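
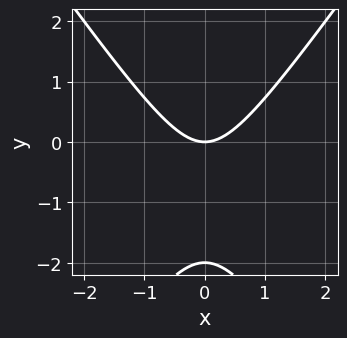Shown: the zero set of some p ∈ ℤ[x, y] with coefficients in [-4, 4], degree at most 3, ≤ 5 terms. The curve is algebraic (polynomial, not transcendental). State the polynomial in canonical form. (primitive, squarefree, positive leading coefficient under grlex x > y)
(a) The degree is 2 — a generic line meets the curve in up to 2 points.
(b) Symmetries: mirror symmetry x ↦ −x ⇒ only even powers of x.
(c) Observable constraints: the y-axis gridline crossings are at y ∈ {-2, 0}; one x-axis crossing is at x = 0.
(d) Assembling these constraints gives the stated polynomial.

2*x^2 - y^2 - 2*y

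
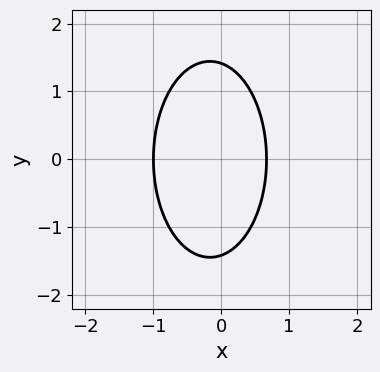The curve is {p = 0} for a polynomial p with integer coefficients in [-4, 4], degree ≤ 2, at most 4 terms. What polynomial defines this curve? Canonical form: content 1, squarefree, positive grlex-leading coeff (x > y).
3*x^2 + y^2 + x - 2

(a) Degree: the shape is more complex than any degree-1 curve, so deg p = 2.
(b) Symmetries: it's symmetric under y → −y, forcing even powers of y.
(c) From the axis intercepts and sections: it crosses the x-axis at the gridline x = -1.
(d) Putting this together gives p.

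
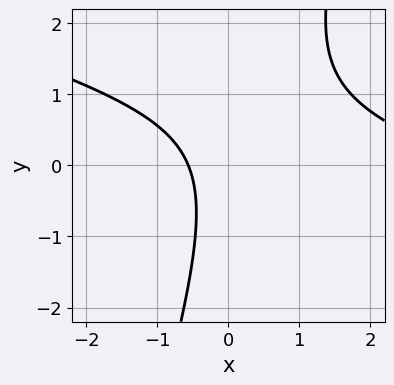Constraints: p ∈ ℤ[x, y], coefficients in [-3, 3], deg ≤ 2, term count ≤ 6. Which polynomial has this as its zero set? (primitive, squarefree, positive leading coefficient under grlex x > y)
First, degree: the shape is more complex than any degree-1 curve, so deg p = 2.
Then, from the axis intercepts and sections: the curve avoids every integer y-axis point in the box.
Finally, fitting integer coefficients to these (and the overall shape) gives p.

x^2 + 3*x*y - y^2 - 3*x - 2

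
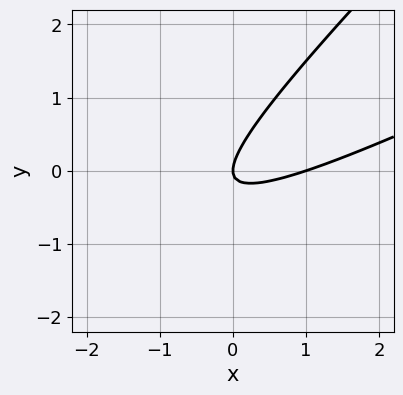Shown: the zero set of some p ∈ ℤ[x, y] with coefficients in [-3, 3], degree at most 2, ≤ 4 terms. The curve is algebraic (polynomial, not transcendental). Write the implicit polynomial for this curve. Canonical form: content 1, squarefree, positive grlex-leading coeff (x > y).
x^2 - 3*x*y + 2*y^2 - x

1. deg p = 2.
2. Observable constraints: among the integer gridlines, it crosses the x-axis at x ∈ {0, 1}; it meets the y-axis at y = 0 (among the integer gridlines).
3. These observations pin down the coefficients.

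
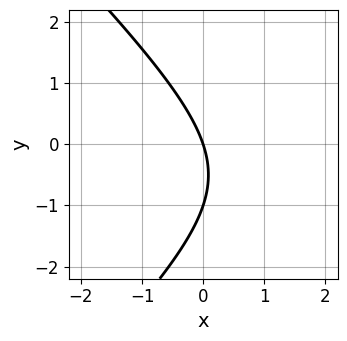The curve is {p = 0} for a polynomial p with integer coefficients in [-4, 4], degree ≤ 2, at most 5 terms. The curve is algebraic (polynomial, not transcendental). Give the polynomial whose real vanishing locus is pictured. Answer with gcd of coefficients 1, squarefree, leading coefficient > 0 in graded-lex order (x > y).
x^2 - y^2 - 3*x - y

(a) deg p = 2. No degree-1 curve has this shape.
(b) Observable constraints: the y-axis gridline crossings are at y ∈ {-1, 0}; it crosses the x-axis at the gridline x = 0.
(c) Assembling these constraints gives the stated polynomial.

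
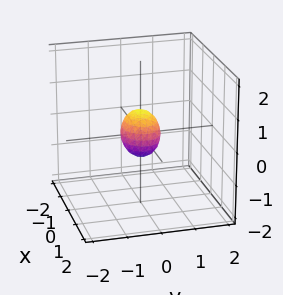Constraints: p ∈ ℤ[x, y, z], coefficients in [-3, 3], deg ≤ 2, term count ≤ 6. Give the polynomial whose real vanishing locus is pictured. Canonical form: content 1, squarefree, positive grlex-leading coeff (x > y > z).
2*x^2 + 3*y^2 + 2*z^2 - 1

First, degree: bounded and convex; a quadric, so deg p = 2.
Then, symmetries: mirror symmetry z ↦ −z ⇒ only even powers of z; the y ↦ −y reflection is a symmetry, so y appears only in even powers; the x ↦ −x reflection is a symmetry, so x appears only in even powers.
Finally, together with the visible shape, these determine p as stated.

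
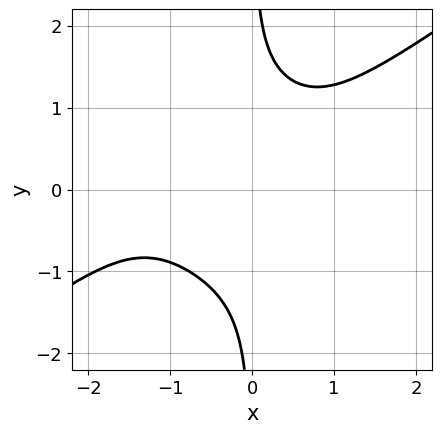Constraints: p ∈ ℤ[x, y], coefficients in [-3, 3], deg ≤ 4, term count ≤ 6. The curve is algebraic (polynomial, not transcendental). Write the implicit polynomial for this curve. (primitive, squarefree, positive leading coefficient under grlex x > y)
First, the degree is 4 — no degree-3 curve has this shape.
Next, observable constraints: no y-intercept at any integer in the box; no x-intercept at any integer in the box.
Finally, together with the visible shape, these determine p as stated.

x^4 - 3*x*y^3 + x^3 + x^2*y + 3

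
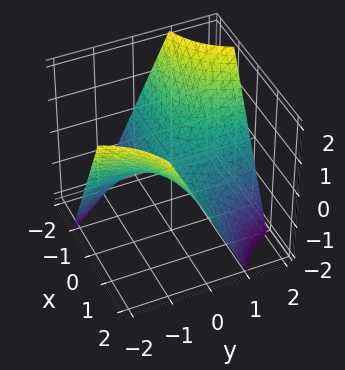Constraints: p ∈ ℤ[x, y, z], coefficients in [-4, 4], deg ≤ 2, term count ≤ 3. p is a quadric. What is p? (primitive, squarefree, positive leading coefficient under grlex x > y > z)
Degree: a saddle surface; a quadric, so deg p = 2.
From the axis intercepts and sections: every point of the y-axis in the box is on the surface; every point of the x-axis in the box is on the surface.
Fitting integer coefficients to these (and the overall shape) gives p.

x*y + z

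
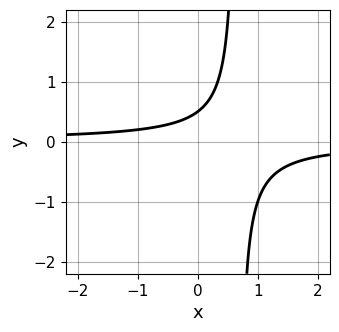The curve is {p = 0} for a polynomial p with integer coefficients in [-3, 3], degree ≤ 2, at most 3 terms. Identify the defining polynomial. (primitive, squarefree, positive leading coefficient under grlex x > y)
(a) deg p = 2. The shape is more complex than any degree-1 curve.
(b) Observable constraints: the curve avoids every integer x-axis point in the box.
(c) Assembling these constraints gives the stated polynomial.

3*x*y - 2*y + 1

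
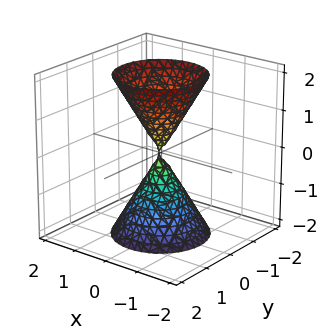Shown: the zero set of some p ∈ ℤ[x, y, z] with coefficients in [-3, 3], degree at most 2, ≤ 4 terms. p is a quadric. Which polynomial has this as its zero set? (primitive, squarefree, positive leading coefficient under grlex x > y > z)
1. The picture has 2 separate pieces. They look like related sheets of one shape, so recover p as a whole.
2. deg p = 2. A double cone through the origin; a quadric.
3. Symmetries: rotational symmetry about the z-axis ⇒ p depends on x, y only through x² + y²; mirror symmetry z ↦ −z ⇒ only even powers of z.
4. Observable constraints: it crosses the y-axis at the gridline y = 0; one z-axis crossing is at z = 0; a circular section at z = -1 has radius between 0 and 1.
5. Putting this together gives p.

3*x^2 + 3*y^2 - z^2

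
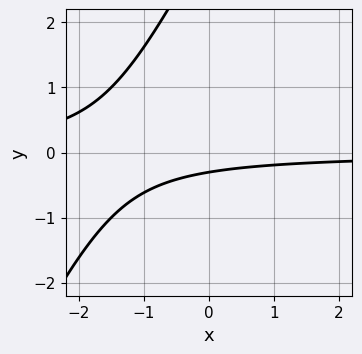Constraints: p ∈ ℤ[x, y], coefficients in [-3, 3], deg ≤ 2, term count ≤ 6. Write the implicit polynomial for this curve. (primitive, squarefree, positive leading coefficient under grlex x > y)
2*x*y - y^2 + 3*y + 1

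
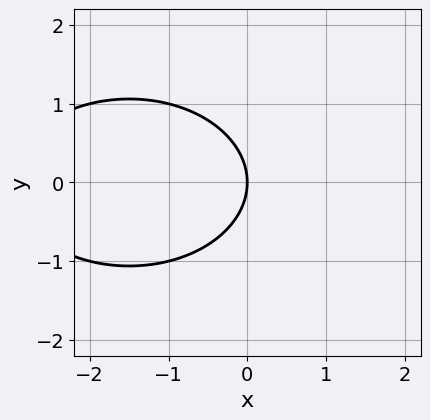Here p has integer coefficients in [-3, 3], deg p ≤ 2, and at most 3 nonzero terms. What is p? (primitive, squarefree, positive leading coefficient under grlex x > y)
x^2 + 2*y^2 + 3*x

1. deg p = 2. The shape is more complex than any degree-1 curve.
2. Symmetries: the y ↦ −y reflection is a symmetry, so y appears only in even powers.
3. Reading off the gridlines: it crosses the y-axis at the gridline y = 0; it crosses the x-axis at the gridline x = 0.
4. Matching integer coefficients to the picture gives p.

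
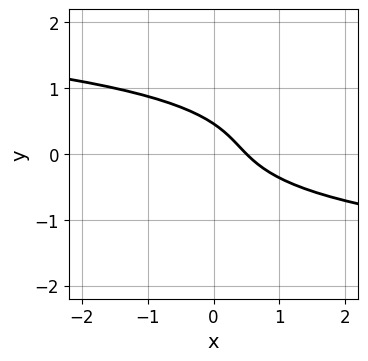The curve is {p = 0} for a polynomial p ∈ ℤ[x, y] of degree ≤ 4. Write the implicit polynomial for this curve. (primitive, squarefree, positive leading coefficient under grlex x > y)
3*y^3 - y^2 + 2*x + 2*y - 1

(a) Degree: a generic line meets the curve in up to 3 points, so deg p = 3.
(b) Matching integer coefficients to the picture gives p.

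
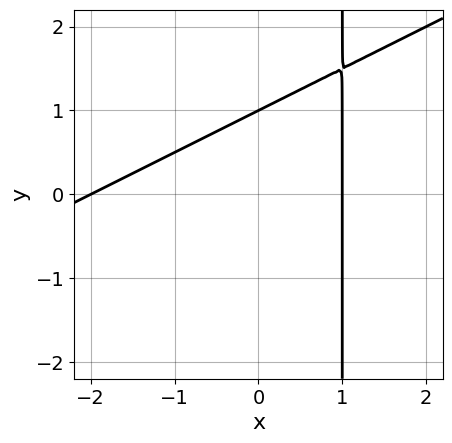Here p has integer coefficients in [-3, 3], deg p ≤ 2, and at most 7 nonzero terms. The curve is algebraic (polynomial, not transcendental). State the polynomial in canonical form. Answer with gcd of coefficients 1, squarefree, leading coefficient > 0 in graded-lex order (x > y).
x^2 - 2*x*y + x + 2*y - 2

deg p = 2.
From the visible intercepts: it meets the y-axis at y = 1 (among the integer gridlines); the x-axis gridline crossings are at x ∈ {-2, 1}.
Putting this together gives p.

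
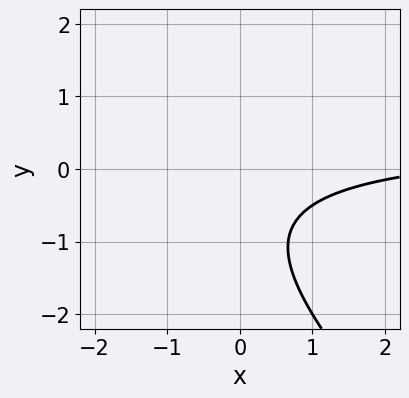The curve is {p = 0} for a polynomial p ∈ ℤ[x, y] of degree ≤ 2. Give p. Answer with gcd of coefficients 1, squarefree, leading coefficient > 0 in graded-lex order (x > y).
First, the degree is 2 — no degree-1 curve has this shape.
Then, from the axis intercepts and sections: it misses every integer gridline on the x-axis; the curve avoids every integer y-axis point in the box.
Finally, putting this together gives p.

2*x*y + 2*y^2 - x + 3*y + 3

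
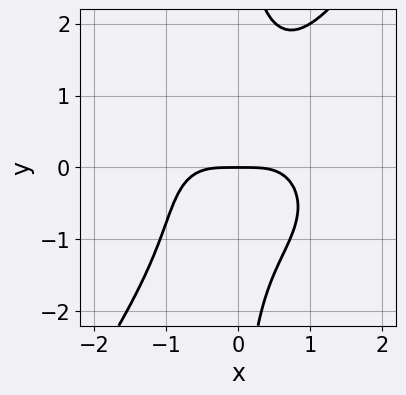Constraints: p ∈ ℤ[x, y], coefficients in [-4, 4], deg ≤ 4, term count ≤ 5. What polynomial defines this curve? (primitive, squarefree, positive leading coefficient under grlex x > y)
2*x^4 + 2*x^2*y^2 - 2*x*y^3 + 3*y

(a) Degree: the shape is more complex than any degree-3 curve, so deg p = 4.
(b) From the visible intercepts: it meets the x-axis at x = 0 (among the integer gridlines); it meets the y-axis at y = 0 (among the integer gridlines).
(c) Assembling these constraints gives the stated polynomial.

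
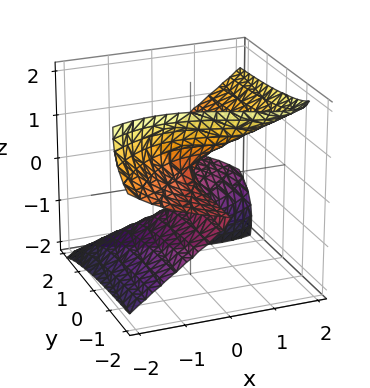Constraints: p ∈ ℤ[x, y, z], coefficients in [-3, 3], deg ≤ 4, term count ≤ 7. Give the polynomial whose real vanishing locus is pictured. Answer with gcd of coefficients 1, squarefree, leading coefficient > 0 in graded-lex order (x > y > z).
1. Degree: no degree-2 surface has this shape, so deg p = 3.
2. From the axis intercepts and sections: one x-axis crossing is at x = 0; it crosses the z-axis at the gridline z = 0; the visible y-axis segment lies entirely on the surface.
3. Fitting integer coefficients to these (and the overall shape) gives p.

x^3 + 2*x*y*z - 3*y*z^2 - 2*z^3 + x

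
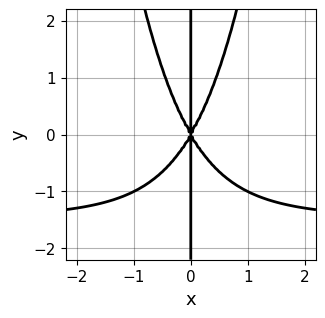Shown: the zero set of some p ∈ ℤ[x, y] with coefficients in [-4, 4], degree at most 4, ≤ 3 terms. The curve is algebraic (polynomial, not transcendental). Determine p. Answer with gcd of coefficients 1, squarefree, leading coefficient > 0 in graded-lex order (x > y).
(a) Degree: a generic line meets the curve in up to 4 points, so deg p = 4.
(b) From the visible intercepts: the visible y-axis segment lies entirely on the curve; it crosses the x-axis at the gridline x = 0.
(c) Putting this together gives p.

2*x^3*y + 3*x^3 - x*y^2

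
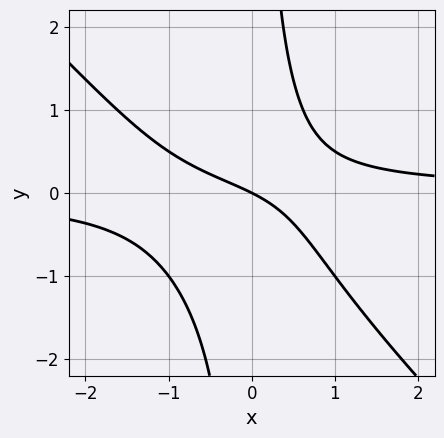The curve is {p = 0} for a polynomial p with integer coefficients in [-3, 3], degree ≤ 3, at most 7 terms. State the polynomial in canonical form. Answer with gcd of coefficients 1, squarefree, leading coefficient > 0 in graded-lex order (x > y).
1. deg p = 3.
2. Reading off the gridlines: it crosses the y-axis at the gridline y = 0; it meets the x-axis at x = 0 (among the integer gridlines).
3. Fitting integer coefficients to these (and the overall shape) gives p.

2*x^2*y + 2*x*y^2 + x*y - x - 2*y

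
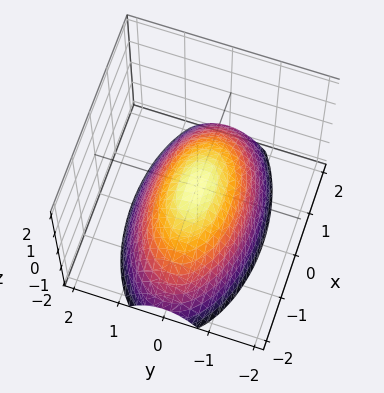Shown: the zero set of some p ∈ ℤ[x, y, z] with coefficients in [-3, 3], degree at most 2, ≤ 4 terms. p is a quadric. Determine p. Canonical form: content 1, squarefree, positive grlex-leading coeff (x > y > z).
First, the degree is 2 — a single bowl opening along one axis; a quadric.
Next, symmetries: mirror symmetry y ↦ −y ⇒ only even powers of y; mirror symmetry x ↦ −x ⇒ only even powers of x.
Next, from the visible intercepts: it meets the y-axis at y = 0 (among the integer gridlines); it crosses the z-axis at the gridline z = 0.
Finally, putting this together gives p.

x^2 + 3*y^2 + 3*z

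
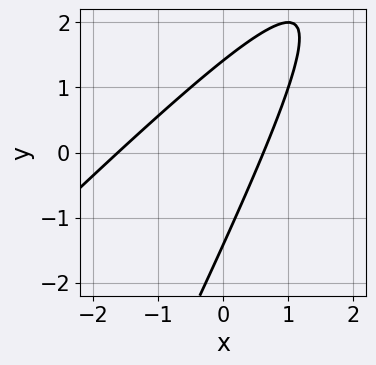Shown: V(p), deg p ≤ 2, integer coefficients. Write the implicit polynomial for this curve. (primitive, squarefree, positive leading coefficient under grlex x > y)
2*x^2 - 3*x*y + y^2 + 2*x - 2

(a) Degree: no degree-1 curve has this shape, so deg p = 2.
(b) Solving for integer coefficients yields p as stated.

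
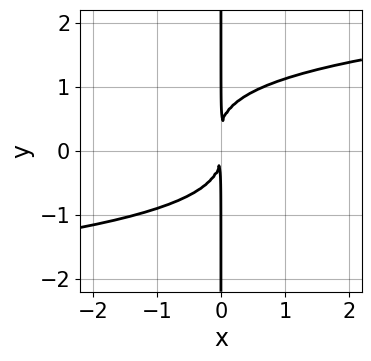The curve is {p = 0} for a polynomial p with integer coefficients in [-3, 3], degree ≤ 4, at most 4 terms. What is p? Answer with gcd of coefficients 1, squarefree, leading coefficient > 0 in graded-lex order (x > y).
3*x*y^3 - x*y^2 - 3*x^2

(a) The degree is 4 — no degree-3 curve has this shape.
(b) Checking where it meets the axes: every point of the y-axis in the box is on the curve.
(c) These observations pin down the coefficients.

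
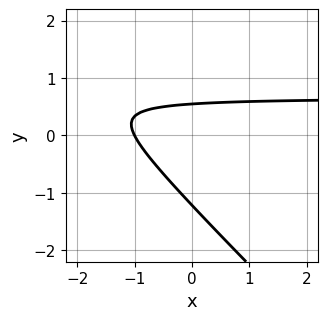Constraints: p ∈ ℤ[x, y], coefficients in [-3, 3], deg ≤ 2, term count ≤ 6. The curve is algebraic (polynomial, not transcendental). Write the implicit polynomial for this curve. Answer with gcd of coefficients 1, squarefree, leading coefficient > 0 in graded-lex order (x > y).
3*x*y + 3*y^2 - 2*x + 2*y - 2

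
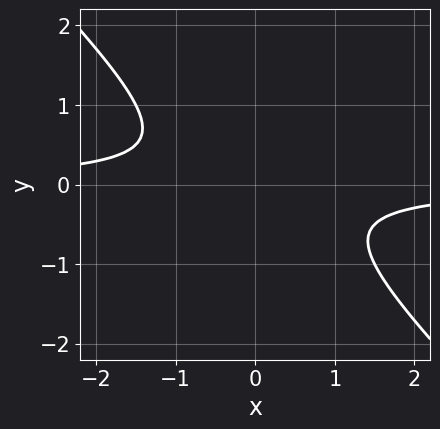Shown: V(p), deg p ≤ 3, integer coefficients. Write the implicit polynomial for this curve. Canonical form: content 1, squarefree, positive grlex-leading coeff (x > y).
First, degree: a generic line meets the curve in up to 2 points, so deg p = 2.
Then, from the axis intercepts and sections: the curve avoids every integer y-axis point in the box; no x-intercept at any integer in the box.
Finally, together with the visible shape, these determine p as stated.

2*x*y + 2*y^2 + 1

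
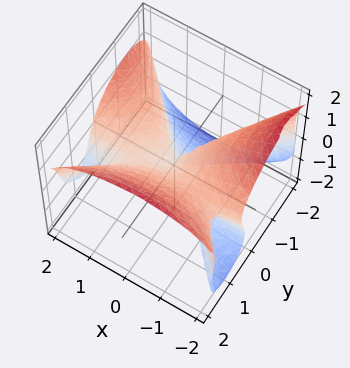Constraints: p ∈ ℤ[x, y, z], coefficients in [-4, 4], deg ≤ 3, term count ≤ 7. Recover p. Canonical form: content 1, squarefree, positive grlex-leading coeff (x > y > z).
1. The degree is 3 — no degree-2 surface has this shape.
2. Checking where it meets the axes: one x-axis crossing is at x = 0; it crosses the z-axis at the gridline z = 0; it crosses the y-axis at the gridline y = 0.
3. These observations pin down the coefficients.

2*x^2*y - 2*y^3 + 2*z^3 - x^2 + x*z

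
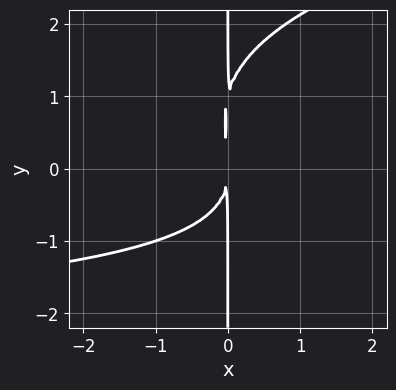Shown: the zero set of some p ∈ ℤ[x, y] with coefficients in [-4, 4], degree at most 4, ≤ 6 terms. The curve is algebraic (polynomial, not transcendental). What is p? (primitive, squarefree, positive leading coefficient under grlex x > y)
1. Degree: no degree-3 curve has this shape, so deg p = 4.
2. From the visible intercepts: the visible y-axis segment lies entirely on the curve.
3. Matching integer coefficients to the picture gives p.

x*y^3 - x^2*y - x*y^2 - 3*x^2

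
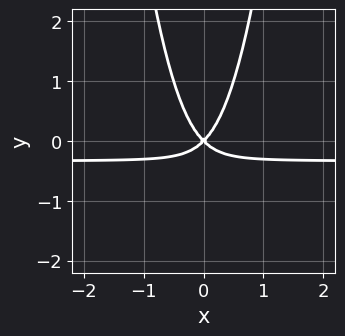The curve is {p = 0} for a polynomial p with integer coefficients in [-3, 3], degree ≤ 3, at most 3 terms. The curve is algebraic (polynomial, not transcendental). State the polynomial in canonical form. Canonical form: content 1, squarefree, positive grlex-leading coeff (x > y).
3*x^2*y + x^2 - y^2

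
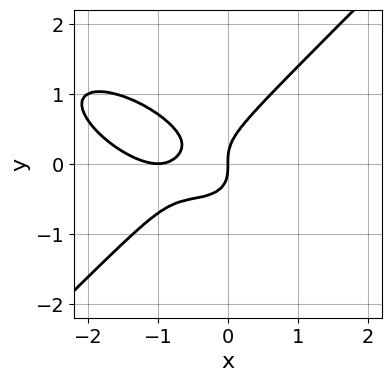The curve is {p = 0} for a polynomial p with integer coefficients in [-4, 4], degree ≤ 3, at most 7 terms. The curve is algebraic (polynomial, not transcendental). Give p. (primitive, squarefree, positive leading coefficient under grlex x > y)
(a) The degree is 3 — no degree-2 curve has this shape.
(b) Checking where it meets the axes: it crosses the y-axis at the gridline y = 0; the x-axis gridline crossings are at x ∈ {-1, 0}.
(c) Together with the visible shape, these determine p as stated.

x^3 + x^2*y - 2*y^3 + 2*x^2 + x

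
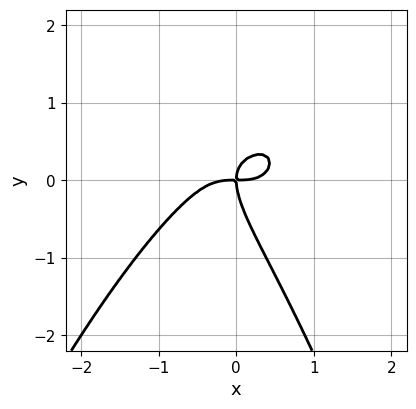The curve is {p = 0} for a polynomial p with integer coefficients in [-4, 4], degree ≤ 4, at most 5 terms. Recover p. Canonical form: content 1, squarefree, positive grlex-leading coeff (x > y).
The degree is 4 — no degree-3 curve has this shape.
From the axis intercepts and sections: it crosses the x-axis at the gridline x = 0; it crosses the y-axis at the gridline y = 0.
Together with the visible shape, these determine p as stated.

3*x^4 + 3*x*y^2 + 2*y^3 - 2*x*y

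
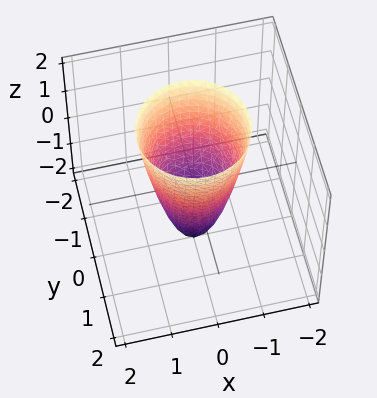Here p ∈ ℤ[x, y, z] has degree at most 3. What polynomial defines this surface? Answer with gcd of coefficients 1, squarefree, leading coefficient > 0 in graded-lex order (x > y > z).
3*x^2 + 3*y^2 - z - 2

deg p = 2.
Symmetry: the z-axis is an axis of rotation, so x and y enter only as x² + y².
Against the integer gridlines: a circular section at z = 2 has radius between 1 and 2; one z-axis crossing is at z = -2.
Together with the visible shape, these determine p as stated.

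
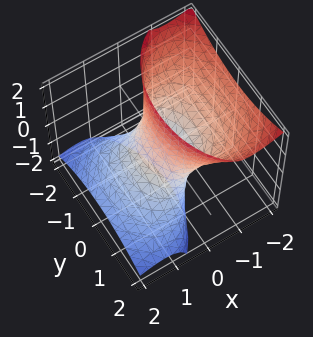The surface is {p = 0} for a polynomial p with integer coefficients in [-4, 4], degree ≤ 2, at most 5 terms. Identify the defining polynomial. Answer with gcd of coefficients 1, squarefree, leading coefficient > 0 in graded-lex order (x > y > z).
2*x^2 + 3*x*z + y^2 - 1

(a) deg p = 2.
(b) From the visible intercepts: among the integer gridlines, it crosses the y-axis at y ∈ {-1, 1}; the surface avoids every integer z-axis point in the box.
(c) Putting this together gives p.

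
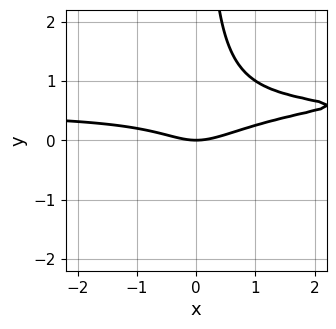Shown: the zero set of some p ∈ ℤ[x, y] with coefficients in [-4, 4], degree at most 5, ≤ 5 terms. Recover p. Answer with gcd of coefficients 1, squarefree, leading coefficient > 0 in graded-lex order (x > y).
2*x^2*y^2 - 3*x^2*y + 2*x*y^2 + x^2 - 2*y

First, deg p = 4.
Next, against the integer gridlines: one y-axis crossing is at y = 0; one x-axis crossing is at x = 0.
Finally, putting this together gives p.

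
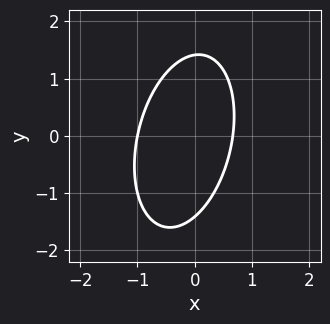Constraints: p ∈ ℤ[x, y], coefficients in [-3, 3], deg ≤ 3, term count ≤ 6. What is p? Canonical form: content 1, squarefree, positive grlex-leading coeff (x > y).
1. Degree: no degree-1 curve has this shape, so deg p = 2.
2. Checking where it meets the axes: it crosses the x-axis at the gridline x = -1.
3. Matching integer coefficients to the picture gives p.

3*x^2 - x*y + y^2 + x - 2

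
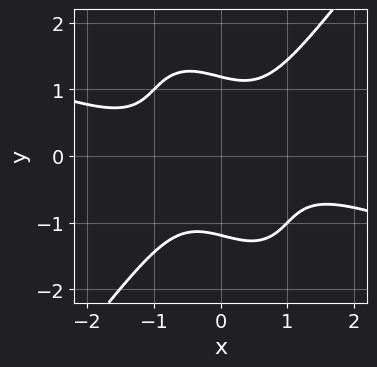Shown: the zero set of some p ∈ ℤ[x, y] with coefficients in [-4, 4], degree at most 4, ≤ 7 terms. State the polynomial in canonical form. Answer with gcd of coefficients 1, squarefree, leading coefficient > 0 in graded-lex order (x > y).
x^4 + 3*x^3*y - x*y^3 - y^4 + 2

Degree: a generic line meets the curve in up to 4 points, so deg p = 4.
Reading off the gridlines: the curve avoids every integer x-axis point in the box.
Putting this together gives p.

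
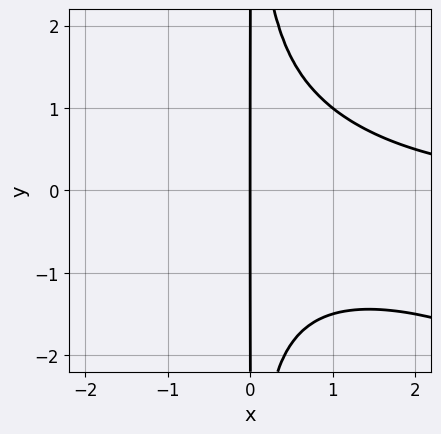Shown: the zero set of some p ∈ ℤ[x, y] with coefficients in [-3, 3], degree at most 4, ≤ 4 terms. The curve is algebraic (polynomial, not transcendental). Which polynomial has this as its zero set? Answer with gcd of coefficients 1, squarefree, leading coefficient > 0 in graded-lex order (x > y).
(a) Degree: a generic line meets the curve in up to 4 points, so deg p = 4.
(b) Checking where it meets the axes: every point of the y-axis in the box is on the curve; one x-axis crossing is at x = 0.
(c) Fitting integer coefficients to these (and the overall shape) gives p.

x^3*y + 2*x^2*y^2 - 3*x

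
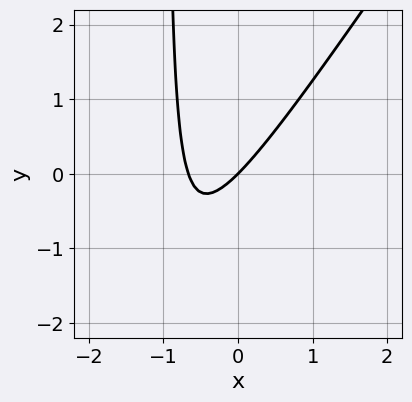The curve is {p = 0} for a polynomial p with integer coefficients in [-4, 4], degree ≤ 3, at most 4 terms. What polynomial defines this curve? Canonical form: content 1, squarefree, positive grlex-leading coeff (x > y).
(a) The degree is 2 — no degree-1 curve has this shape.
(b) Observable constraints: one y-axis crossing is at y = 0; it meets the x-axis at x = 0 (among the integer gridlines).
(c) The integer polynomial consistent with all of this is the stated p.

3*x^2 - 2*x*y + 2*x - 2*y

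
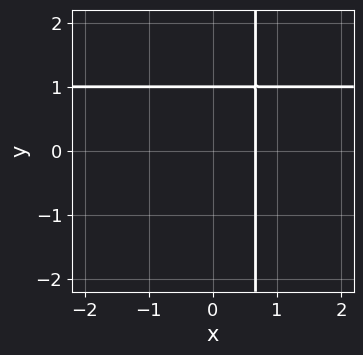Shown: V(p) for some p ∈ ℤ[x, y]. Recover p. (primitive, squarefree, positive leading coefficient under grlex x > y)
3*x*y - 3*x - 2*y + 2

1. Degree: no degree-1 curve has this shape, so deg p = 2.
2. Checking where it meets the axes: one y-axis crossing is at y = 1.
3. Solving for integer coefficients yields p as stated.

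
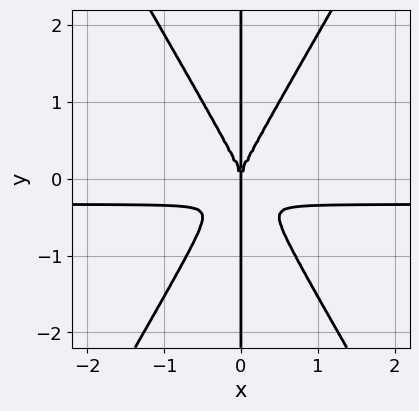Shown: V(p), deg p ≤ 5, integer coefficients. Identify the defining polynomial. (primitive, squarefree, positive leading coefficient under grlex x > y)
1. deg p = 4. A generic line meets the curve in up to 4 points.
2. From the visible intercepts: every point of the y-axis in the box is on the curve; it crosses the x-axis at the gridline x = 0.
3. Solving for integer coefficients yields p as stated.

3*x^3*y - x*y^3 + x^3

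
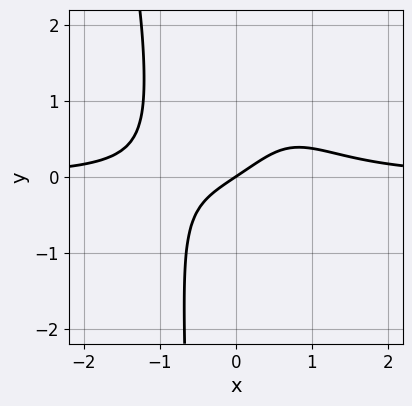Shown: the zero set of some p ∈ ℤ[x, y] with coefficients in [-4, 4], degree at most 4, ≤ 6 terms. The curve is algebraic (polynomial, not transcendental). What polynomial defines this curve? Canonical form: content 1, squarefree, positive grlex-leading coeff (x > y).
3*x^3*y + x^2*y^2 - x^2*y - 2*x + 3*y

(a) deg p = 4. A generic line meets the curve in up to 4 points.
(b) From the visible intercepts: it crosses the y-axis at the gridline y = 0; it crosses the x-axis at the gridline x = 0.
(c) These observations pin down the coefficients.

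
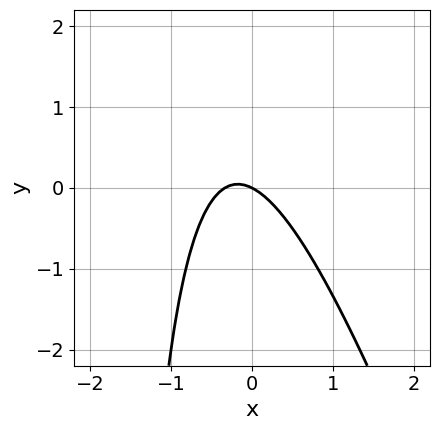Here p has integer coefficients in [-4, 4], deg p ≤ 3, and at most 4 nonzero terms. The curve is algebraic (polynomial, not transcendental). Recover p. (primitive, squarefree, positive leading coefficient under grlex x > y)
First, deg p = 2. No degree-1 curve has this shape.
Next, from the visible intercepts: one x-axis crossing is at x = 0; it meets the y-axis at y = 0 (among the integer gridlines).
Finally, assembling these constraints gives the stated polynomial.

3*x^2 + x*y + x + 2*y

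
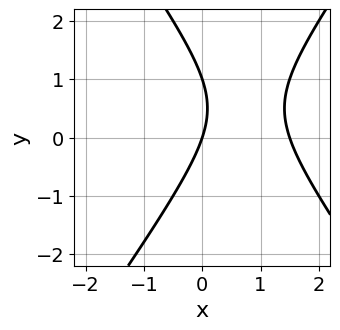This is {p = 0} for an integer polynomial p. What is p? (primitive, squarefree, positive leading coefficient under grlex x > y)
(a) deg p = 2. The shape is more complex than any degree-1 curve.
(b) Observable constraints: the y-axis gridline crossings are at y ∈ {0, 1}; it meets the x-axis at x = 0 (among the integer gridlines).
(c) Solving for integer coefficients yields p as stated.

2*x^2 - y^2 - 3*x + y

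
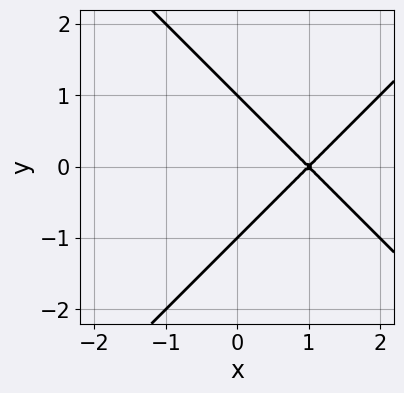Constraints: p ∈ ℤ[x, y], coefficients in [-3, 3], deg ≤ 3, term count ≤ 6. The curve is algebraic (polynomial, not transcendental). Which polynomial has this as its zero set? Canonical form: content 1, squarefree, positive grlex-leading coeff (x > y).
(a) Degree: no degree-1 curve has this shape, so deg p = 2.
(b) Symmetries: mirror symmetry y ↦ −y ⇒ only even powers of y.
(c) Against the integer gridlines: the y-axis gridline crossings are at y ∈ {-1, 1}; it crosses the x-axis at the gridline x = 1.
(d) The integer polynomial consistent with all of this is the stated p.

x^2 - y^2 - 2*x + 1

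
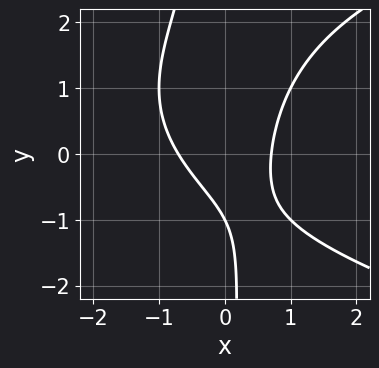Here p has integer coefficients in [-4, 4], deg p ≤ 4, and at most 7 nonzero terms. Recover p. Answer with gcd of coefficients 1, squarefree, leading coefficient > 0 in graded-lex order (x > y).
x*y^2 - 2*x^2 - x*y + y + 1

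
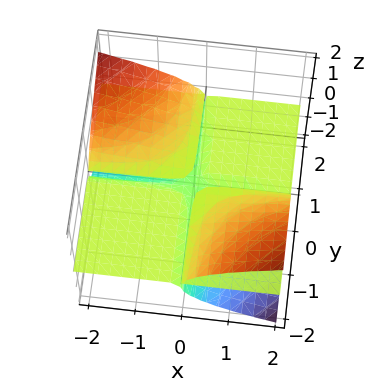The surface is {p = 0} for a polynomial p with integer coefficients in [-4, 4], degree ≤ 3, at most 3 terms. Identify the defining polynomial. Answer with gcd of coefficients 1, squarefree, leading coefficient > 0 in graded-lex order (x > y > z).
(a) I count 3 distinct pieces. Treating them together as one polynomial.
(b) Degree: a generic line meets the surface in up to 3 points, so deg p = 3.
(c) Reading off the gridlines: every point of the y-axis in the box is on the surface; every point of the x-axis in the box is on the surface.
(d) Solving for integer coefficients yields p as stated.

2*x*y*z + 3*z^3 + z^2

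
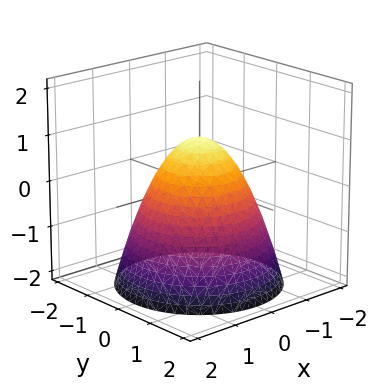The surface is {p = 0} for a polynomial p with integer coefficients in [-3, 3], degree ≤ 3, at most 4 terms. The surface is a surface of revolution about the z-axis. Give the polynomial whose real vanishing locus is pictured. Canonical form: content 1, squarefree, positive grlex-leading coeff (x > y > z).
x^2 + y^2 + z - 1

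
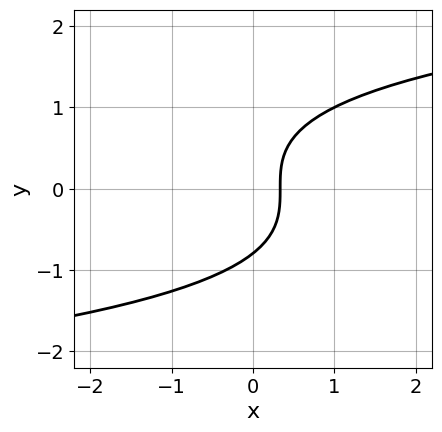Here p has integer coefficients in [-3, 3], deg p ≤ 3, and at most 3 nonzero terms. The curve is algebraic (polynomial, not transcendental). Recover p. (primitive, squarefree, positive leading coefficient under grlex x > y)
2*y^3 - 3*x + 1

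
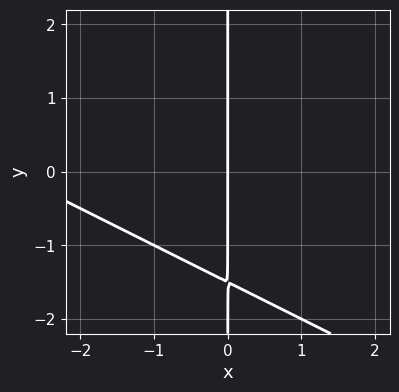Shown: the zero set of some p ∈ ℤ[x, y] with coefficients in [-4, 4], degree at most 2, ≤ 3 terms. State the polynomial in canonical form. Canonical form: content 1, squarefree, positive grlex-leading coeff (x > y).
Degree: no degree-1 curve has this shape, so deg p = 2.
From the visible intercepts: it crosses the x-axis at the gridline x = 0; the visible y-axis segment lies entirely on the curve.
These observations pin down the coefficients.

x^2 + 2*x*y + 3*x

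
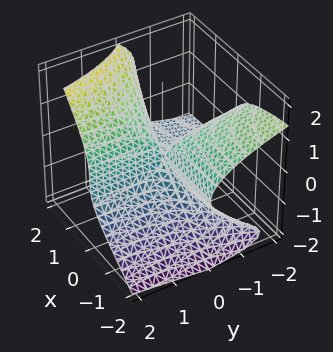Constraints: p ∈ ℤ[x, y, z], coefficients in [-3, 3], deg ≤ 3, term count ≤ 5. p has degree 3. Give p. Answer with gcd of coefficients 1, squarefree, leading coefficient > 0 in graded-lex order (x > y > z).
x*y*z + 3*x*z^2 - 3*z^3 + 3*x*y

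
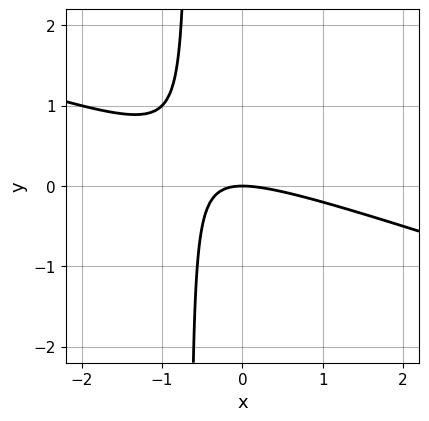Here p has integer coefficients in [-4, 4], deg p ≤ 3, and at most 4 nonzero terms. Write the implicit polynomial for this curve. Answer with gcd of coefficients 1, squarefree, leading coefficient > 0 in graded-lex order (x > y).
x^2 + 3*x*y + 2*y

First, degree: a generic line meets the curve in up to 2 points, so deg p = 2.
Then, checking where it meets the axes: it meets the y-axis at y = 0 (among the integer gridlines); it crosses the x-axis at the gridline x = 0.
Finally, together with the visible shape, these determine p as stated.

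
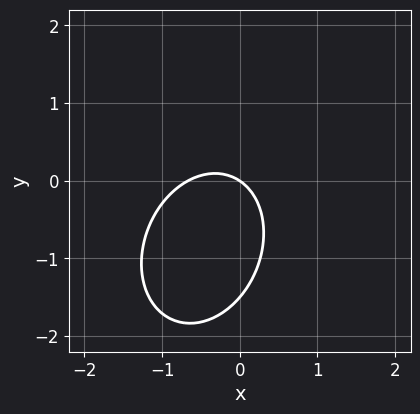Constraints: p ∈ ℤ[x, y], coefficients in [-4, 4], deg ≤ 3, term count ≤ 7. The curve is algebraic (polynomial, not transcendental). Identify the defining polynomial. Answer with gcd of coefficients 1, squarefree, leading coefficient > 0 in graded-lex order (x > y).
3*x^2 - x*y + 2*y^2 + 2*x + 3*y

First, degree: no degree-1 curve has this shape, so deg p = 2.
Then, against the integer gridlines: it crosses the y-axis at the gridline y = 0; one x-axis crossing is at x = 0.
Finally, the integer polynomial consistent with all of this is the stated p.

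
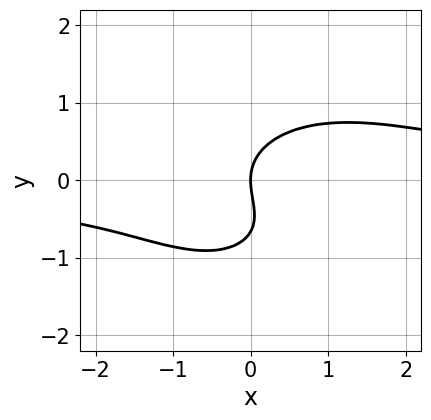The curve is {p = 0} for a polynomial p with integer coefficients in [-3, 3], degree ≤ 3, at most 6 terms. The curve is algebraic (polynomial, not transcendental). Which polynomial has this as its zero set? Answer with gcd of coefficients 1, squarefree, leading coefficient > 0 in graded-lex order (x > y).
1. deg p = 3. No degree-2 curve has this shape.
2. Reading off the gridlines: one x-axis crossing is at x = 0; it meets the y-axis at y = 0 (among the integer gridlines).
3. Putting this together gives p.

2*x^2*y + 3*y^3 - x*y + 2*y^2 - 3*x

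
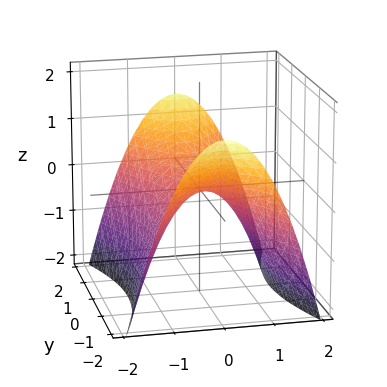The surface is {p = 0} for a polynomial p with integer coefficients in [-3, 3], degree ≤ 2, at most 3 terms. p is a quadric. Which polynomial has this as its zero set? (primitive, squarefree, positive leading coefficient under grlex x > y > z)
3*x^2 - y^2 + 3*z

First, deg p = 2. A hyperbolic paraboloid; a quadric.
Then, symmetries: mirror symmetry x ↦ −x ⇒ only even powers of x; it's symmetric under y → −y, forcing even powers of y.
Next, reading off the gridlines: one y-axis crossing is at y = 0; one z-axis crossing is at z = 0.
Finally, fitting integer coefficients to these (and the overall shape) gives p.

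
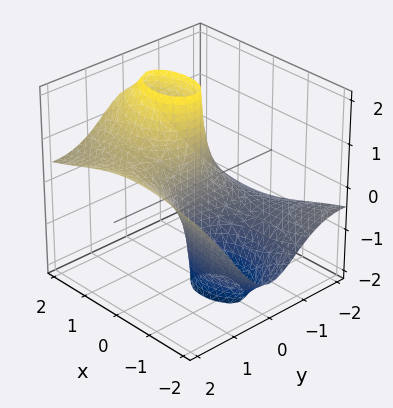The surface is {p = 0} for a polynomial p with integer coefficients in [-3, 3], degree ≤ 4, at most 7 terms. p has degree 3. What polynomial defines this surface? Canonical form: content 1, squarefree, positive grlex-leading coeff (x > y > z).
x^2*z + x*y^2 - y^3 + 2*y^2*z - 3*x

First, deg p = 3.
Then, checking where it meets the axes: every point of the z-axis in the box is on the surface; it meets the y-axis at y = 0 (among the integer gridlines); it crosses the x-axis at the gridline x = 0.
Finally, the integer polynomial consistent with all of this is the stated p.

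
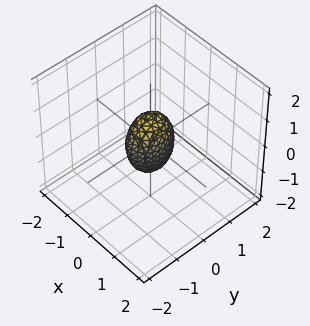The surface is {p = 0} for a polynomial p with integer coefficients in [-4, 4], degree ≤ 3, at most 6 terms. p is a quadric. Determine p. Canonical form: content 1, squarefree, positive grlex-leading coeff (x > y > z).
3*x^2 + 2*y^2 + z^2 - 1

1. Degree: bounded and convex; a quadric, so deg p = 2.
2. Symmetries: the z ↦ −z reflection is a symmetry, so z appears only in even powers; the y ↦ −y reflection is a symmetry, so y appears only in even powers; it's symmetric under x → −x, forcing even powers of x.
3. Reading off the gridlines: among the integer gridlines, it crosses the z-axis at z ∈ {-1, 1}.
4. Fitting integer coefficients to these (and the overall shape) gives p.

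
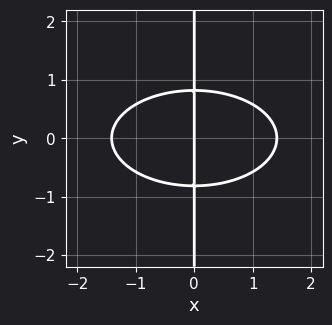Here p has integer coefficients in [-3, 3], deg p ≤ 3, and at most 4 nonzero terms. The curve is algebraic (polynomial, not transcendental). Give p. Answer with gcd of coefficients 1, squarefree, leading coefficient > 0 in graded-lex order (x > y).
First, the degree is 3 — the shape is more complex than any degree-2 curve.
Next, symmetries: mirror symmetry y ↦ −y ⇒ only even powers of y.
Then, checking where it meets the axes: it meets the x-axis at x = 0 (among the integer gridlines); every point of the y-axis in the box is on the curve.
Finally, solving for integer coefficients yields p as stated.

x^3 + 3*x*y^2 - 2*x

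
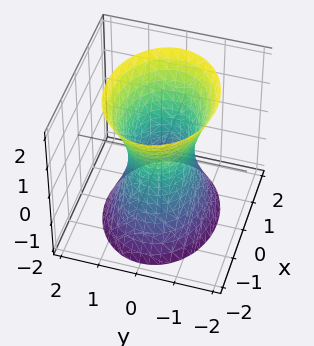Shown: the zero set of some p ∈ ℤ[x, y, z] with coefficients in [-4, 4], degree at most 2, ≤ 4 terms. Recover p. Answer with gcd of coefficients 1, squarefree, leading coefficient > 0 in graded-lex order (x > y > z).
2*x^2 + 3*y^2 - z^2 - 2

First, degree: one connected sheet with a waist; a quadric, so deg p = 2.
Then, symmetries: mirror symmetry z ↦ −z ⇒ only even powers of z; mirror symmetry y ↦ −y ⇒ only even powers of y; it's symmetric under x → −x, forcing even powers of x.
Next, from the axis intercepts and sections: the x-axis gridline crossings are at x ∈ {-1, 1}; it misses every integer gridline on the z-axis.
Finally, together with the visible shape, these determine p as stated.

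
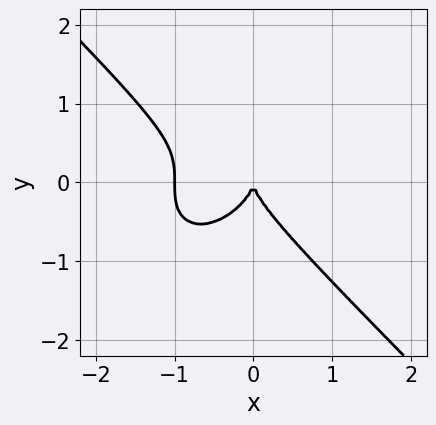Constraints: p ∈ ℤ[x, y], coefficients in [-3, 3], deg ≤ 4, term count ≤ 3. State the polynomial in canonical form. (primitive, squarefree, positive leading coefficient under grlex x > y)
(a) The degree is 3 — no degree-2 curve has this shape.
(b) Reading off the gridlines: the x-axis gridline crossings are at x ∈ {-1, 0}; it meets the y-axis at y = 0 (among the integer gridlines).
(c) Putting this together gives p.

x^3 + y^3 + x^2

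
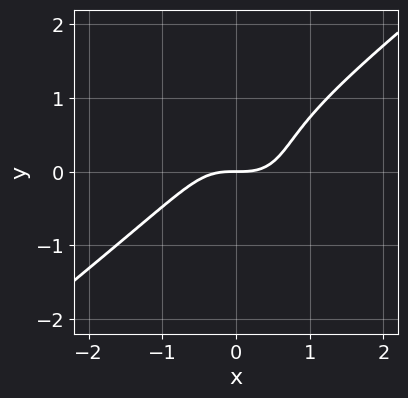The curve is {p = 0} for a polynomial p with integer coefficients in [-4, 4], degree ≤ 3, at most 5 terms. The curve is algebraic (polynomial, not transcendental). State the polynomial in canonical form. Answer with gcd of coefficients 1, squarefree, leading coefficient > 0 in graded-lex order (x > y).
3*x^3 - 3*x*y^2 - 2*y^3 + 3*y^2 - 3*y

1. deg p = 3. A generic line meets the curve in up to 3 points.
2. Checking where it meets the axes: one x-axis crossing is at x = 0; one y-axis crossing is at y = 0.
3. The integer polynomial consistent with all of this is the stated p.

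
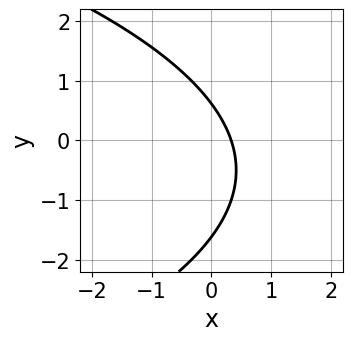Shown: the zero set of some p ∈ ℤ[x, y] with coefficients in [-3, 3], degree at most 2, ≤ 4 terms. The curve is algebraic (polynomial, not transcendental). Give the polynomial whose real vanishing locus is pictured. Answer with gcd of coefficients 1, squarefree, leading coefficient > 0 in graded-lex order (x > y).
deg p = 2. A generic line meets the curve in up to 2 points.
Putting this together gives p.

y^2 + 3*x + y - 1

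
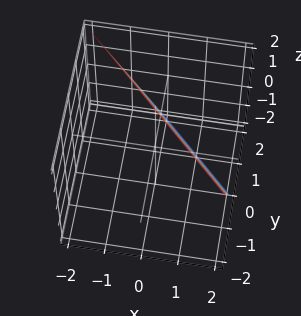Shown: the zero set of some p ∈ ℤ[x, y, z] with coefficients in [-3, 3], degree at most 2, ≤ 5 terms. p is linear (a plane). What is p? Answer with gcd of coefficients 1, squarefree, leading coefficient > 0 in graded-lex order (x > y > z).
deg p = 1.
From the axis intercepts and sections: it meets the y-axis at y = 1 (among the integer gridlines); one x-axis crossing is at x = 1; it meets the z-axis at z = 2 (among the integer gridlines).
These observations pin down the coefficients.

2*x + 2*y + z - 2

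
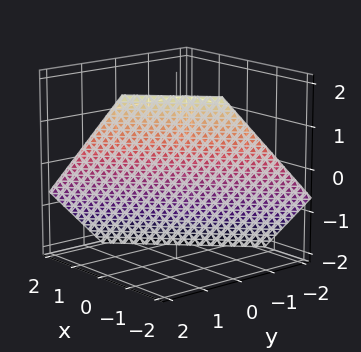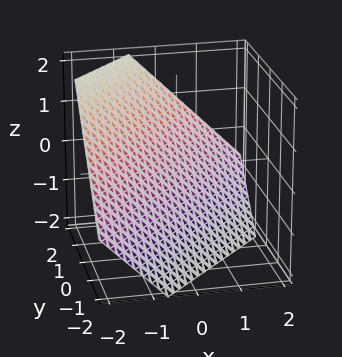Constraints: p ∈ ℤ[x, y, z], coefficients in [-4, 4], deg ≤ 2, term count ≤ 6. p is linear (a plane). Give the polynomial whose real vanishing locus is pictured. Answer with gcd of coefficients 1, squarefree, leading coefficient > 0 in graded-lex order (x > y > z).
3*x - 3*y + 3*z + 2

(a) deg p = 1. Every cross-section is a straight line — this is a plane.
(b) Solving for integer coefficients yields p as stated.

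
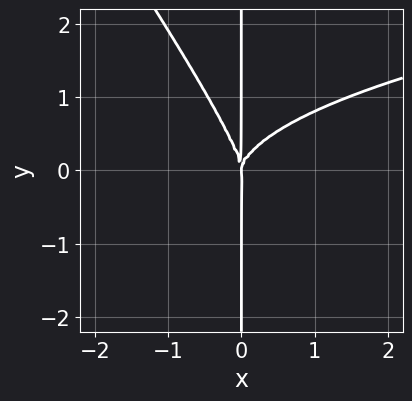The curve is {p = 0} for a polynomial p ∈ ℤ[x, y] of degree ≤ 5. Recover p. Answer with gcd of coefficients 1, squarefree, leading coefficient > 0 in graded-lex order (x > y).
(a) The degree is 4 — no degree-3 curve has this shape.
(b) Observable constraints: every point of the y-axis in the box is on the curve; one x-axis crossing is at x = 0.
(c) The integer polynomial consistent with all of this is the stated p.

3*x^2*y^2 + 2*x*y^3 - 3*x^3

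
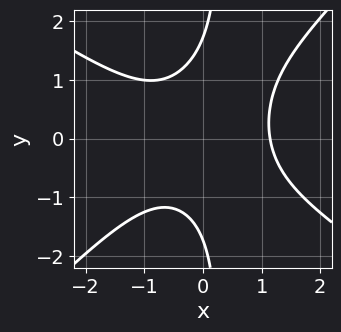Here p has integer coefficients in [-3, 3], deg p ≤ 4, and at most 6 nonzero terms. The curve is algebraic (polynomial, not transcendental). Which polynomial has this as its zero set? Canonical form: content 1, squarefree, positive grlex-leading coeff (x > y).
1. deg p = 3.
2. Putting this together gives p.

2*x^3 + x^2*y - 3*x*y^2 + y^2 - 3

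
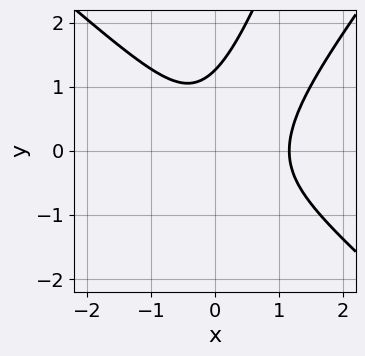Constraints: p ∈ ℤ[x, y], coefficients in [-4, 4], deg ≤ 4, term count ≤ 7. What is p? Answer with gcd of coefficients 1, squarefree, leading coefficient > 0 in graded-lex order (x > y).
First, the degree is 3 — no degree-2 curve has this shape.
Finally, solving for integer coefficients yields p as stated.

3*x^3 - 3*x*y^2 + y^3 - 2*x^2 - 2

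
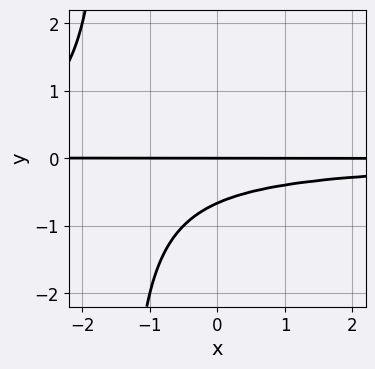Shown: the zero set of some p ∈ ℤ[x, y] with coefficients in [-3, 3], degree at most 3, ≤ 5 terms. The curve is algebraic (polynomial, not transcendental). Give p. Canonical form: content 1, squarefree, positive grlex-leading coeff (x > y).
2*x*y^2 + 3*y^2 + 2*y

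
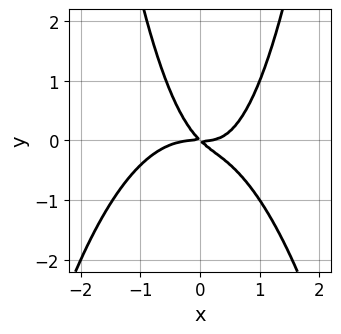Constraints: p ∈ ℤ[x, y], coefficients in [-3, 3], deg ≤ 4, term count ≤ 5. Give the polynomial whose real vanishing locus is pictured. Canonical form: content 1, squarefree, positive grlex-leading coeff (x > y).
x^4 + x^2*y - x*y - y^2

First, the degree is 4 — a generic line meets the curve in up to 4 points.
Then, against the integer gridlines: it meets the y-axis at y = 0 (among the integer gridlines); it meets the x-axis at x = 0 (among the integer gridlines).
Finally, the integer polynomial consistent with all of this is the stated p.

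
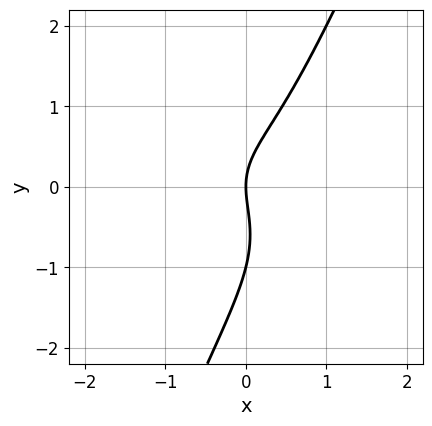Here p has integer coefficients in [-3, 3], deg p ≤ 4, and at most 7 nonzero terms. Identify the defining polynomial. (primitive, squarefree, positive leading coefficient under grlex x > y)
2*x^3 + 2*x*y^2 - y^3 - y^2 + 2*x

deg p = 3. The shape is more complex than any degree-2 curve.
Checking where it meets the axes: it meets the x-axis at x = 0 (among the integer gridlines); the y-axis gridline crossings are at y ∈ {-1, 0}.
Solving for integer coefficients yields p as stated.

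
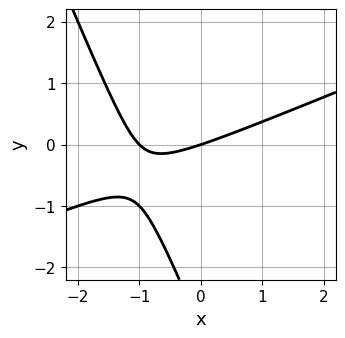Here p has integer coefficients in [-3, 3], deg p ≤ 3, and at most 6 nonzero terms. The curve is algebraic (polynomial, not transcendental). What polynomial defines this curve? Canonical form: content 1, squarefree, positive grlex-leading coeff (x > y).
(a) Degree: the shape is more complex than any degree-1 curve, so deg p = 2.
(b) Against the integer gridlines: among the integer gridlines, it crosses the x-axis at x ∈ {-1, 0}; one y-axis crossing is at y = 0.
(c) Solving for integer coefficients yields p as stated.

x^2 - 2*x*y - y^2 + x - 3*y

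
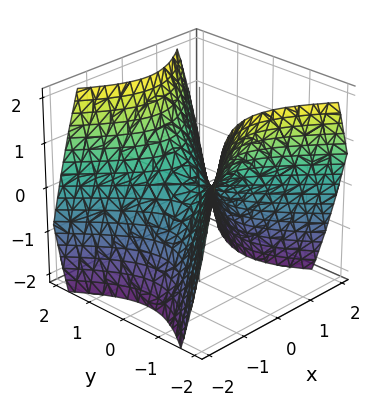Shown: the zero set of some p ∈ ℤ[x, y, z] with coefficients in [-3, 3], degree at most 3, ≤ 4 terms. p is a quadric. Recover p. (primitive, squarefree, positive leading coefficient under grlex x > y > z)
First, degree: a saddle surface; a quadric, so deg p = 2.
Then, symmetries: mirror symmetry x ↦ −x ⇒ only even powers of x; the y ↦ −y reflection is a symmetry, so y appears only in even powers.
Next, against the integer gridlines: it meets the z-axis at z = 0 (among the integer gridlines); it meets the y-axis at y = 0 (among the integer gridlines).
Finally, these observations pin down the coefficients.

x^2 - y^2 + z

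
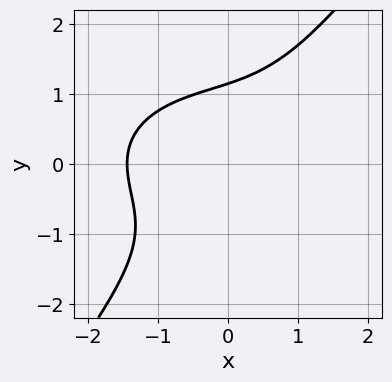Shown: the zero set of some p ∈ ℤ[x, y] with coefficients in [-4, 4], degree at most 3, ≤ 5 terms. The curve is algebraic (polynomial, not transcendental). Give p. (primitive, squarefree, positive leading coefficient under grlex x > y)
x^3 + 2*x*y^2 - 2*y^3 + 3

1. deg p = 3. The shape is more complex than any degree-2 curve.
2. Matching integer coefficients to the picture gives p.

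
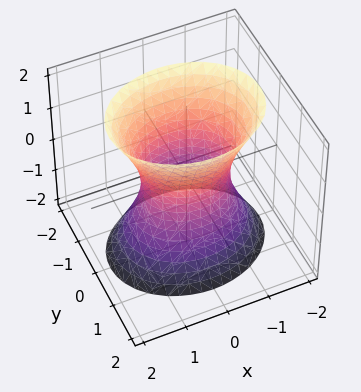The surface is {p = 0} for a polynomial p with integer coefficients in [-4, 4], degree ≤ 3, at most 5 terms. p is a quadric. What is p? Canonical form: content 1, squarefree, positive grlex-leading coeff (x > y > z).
2*x^2 + 3*y^2 - z^2 - 2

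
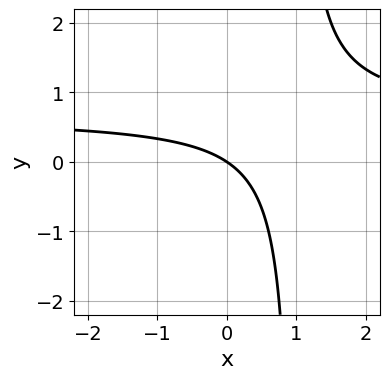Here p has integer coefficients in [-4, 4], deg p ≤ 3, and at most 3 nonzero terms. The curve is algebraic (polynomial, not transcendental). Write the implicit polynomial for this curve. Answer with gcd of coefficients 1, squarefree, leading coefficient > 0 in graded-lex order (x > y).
3*x*y - 2*x - 3*y

Degree: the shape is more complex than any degree-1 curve, so deg p = 2.
Against the integer gridlines: one y-axis crossing is at y = 0; it crosses the x-axis at the gridline x = 0.
Matching integer coefficients to the picture gives p.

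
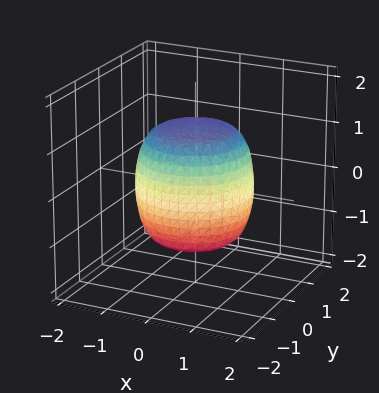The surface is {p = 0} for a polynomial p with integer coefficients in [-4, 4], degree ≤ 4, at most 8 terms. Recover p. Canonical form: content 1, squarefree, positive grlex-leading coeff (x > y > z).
1. Degree: the shape is more complex than any degree-3 surface, so deg p = 4.
2. Symmetry: the surface is invariant under rotation about z: p = q(x² + y², z).
3. From the visible intercepts: a circular section at z = 0 has radius between 1 and 2.
4. The integer polynomial consistent with all of this is the stated p.

2*x^4 + 4*x^2*y^2 + 2*y^4 - x^2 - y^2 + 2*z^2 - 3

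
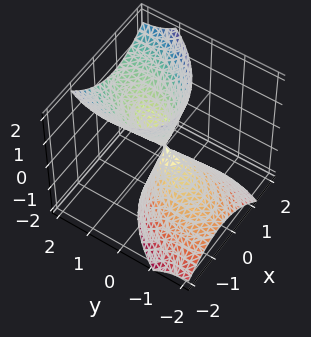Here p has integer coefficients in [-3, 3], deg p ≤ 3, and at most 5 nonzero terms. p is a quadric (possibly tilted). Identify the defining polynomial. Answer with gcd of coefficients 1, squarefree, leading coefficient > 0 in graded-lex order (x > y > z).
3*x^2 - 2*x*y + 2*y^2 - 3*y*z - z^2

1. deg p = 2. No degree-1 surface has this shape.
2. Against the integer gridlines: one x-axis crossing is at x = 0; one z-axis crossing is at z = 0.
3. These observations pin down the coefficients.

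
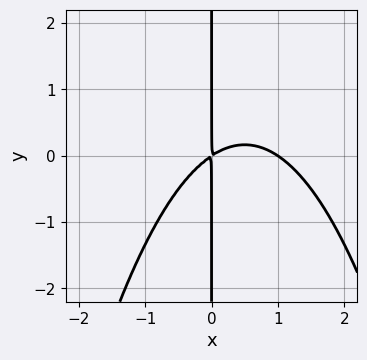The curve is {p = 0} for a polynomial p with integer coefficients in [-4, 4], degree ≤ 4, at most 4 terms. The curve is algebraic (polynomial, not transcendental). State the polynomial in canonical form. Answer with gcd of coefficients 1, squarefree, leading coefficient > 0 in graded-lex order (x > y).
1. Degree: a generic line meets the curve in up to 3 points, so deg p = 3.
2. Reading off the gridlines: it crosses the x-axis at the gridline x = 1; the visible y-axis segment lies entirely on the curve.
3. The integer polynomial consistent with all of this is the stated p.

2*x^3 - 2*x^2 + 3*x*y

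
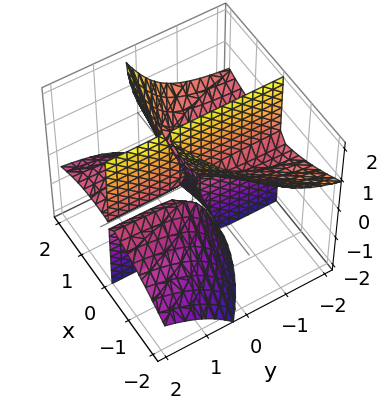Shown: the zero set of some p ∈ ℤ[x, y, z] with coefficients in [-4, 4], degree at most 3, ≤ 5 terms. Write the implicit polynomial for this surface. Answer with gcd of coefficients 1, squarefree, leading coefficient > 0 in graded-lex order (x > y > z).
x^3 + 3*x*y*z - x*z^2 - x^2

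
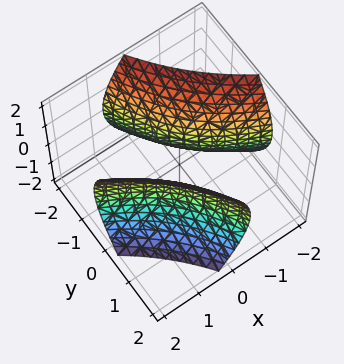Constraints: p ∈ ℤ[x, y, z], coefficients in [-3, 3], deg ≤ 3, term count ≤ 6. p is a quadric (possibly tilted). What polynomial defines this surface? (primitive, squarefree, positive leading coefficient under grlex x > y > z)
The picture has 2 separate pieces. They look like related sheets of one shape, so recover p as a whole.
Degree: a generic line meets the surface in up to 2 points, so deg p = 2.
Reading off the gridlines: among the integer gridlines, it crosses the y-axis at y ∈ {-1, 1}; no z-intercept at any integer in the box.
These observations pin down the coefficients. Check: (-1, 0, 0) on the x-axis lies on the surface, and p(-1, 0, 0) = 0. ✓

x^2 + 3*x*y + y^2 - z^2 - 1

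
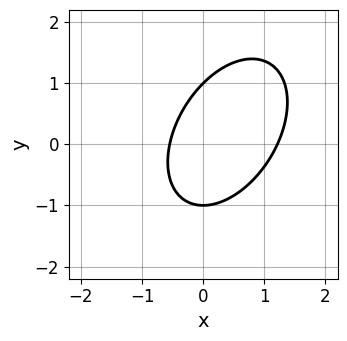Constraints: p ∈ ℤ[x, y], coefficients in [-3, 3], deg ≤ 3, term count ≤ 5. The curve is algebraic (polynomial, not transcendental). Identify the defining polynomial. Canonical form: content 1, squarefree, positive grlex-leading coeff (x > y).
3*x^2 - 2*x*y + 2*y^2 - 2*x - 2

(a) Degree: no degree-1 curve has this shape, so deg p = 2.
(b) Checking where it meets the axes: the y-axis gridline crossings are at y ∈ {-1, 1}.
(c) Matching integer coefficients to the picture gives p.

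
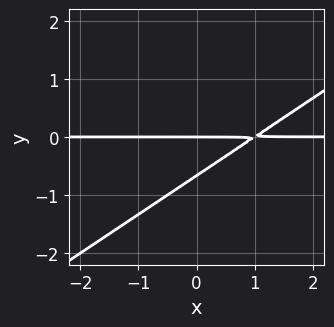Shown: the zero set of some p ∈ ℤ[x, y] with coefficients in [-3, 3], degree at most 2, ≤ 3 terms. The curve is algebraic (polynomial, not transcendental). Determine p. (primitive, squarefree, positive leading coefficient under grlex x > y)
(a) Degree: a generic line meets the curve in up to 2 points, so deg p = 2.
(b) From the axis intercepts and sections: the visible x-axis segment lies entirely on the curve; it meets the y-axis at y = 0 (among the integer gridlines).
(c) Together with the visible shape, these determine p as stated.

2*x*y - 3*y^2 - 2*y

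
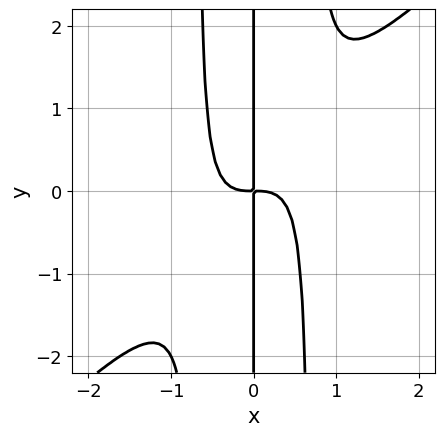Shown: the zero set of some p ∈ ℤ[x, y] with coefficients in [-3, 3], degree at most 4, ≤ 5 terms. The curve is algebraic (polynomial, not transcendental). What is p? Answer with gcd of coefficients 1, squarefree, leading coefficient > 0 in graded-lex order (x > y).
First, deg p = 4. No degree-3 curve has this shape.
Then, from the axis intercepts and sections: the visible y-axis segment lies entirely on the curve.
Finally, matching integer coefficients to the picture gives p.

2*x^4 - 2*x^3*y + x*y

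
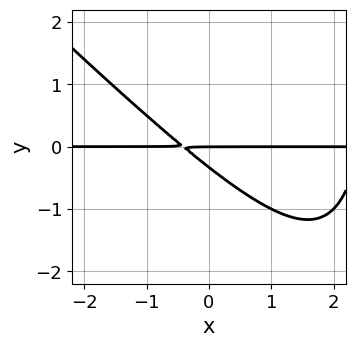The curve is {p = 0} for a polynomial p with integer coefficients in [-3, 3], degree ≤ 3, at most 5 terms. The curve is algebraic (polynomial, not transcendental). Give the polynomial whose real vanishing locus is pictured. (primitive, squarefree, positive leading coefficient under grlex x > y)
x^2*y + x*y^2 - 2*x*y - 3*y^2 - y

First, deg p = 3. The shape is more complex than any degree-2 curve.
Then, against the integer gridlines: every point of the x-axis in the box is on the curve; one y-axis crossing is at y = 0.
Finally, putting this together gives p.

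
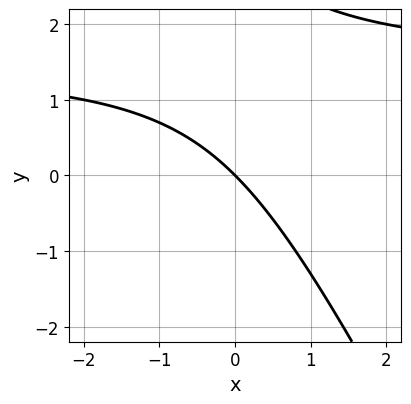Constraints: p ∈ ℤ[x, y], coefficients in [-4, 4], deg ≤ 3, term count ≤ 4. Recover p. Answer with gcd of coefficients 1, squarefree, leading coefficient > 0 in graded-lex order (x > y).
2*x*y + y^2 - 3*x - 3*y

1. deg p = 2. No degree-1 curve has this shape.
2. Reading off the gridlines: it meets the x-axis at x = 0 (among the integer gridlines); it crosses the y-axis at the gridline y = 0.
3. Solving for integer coefficients yields p as stated.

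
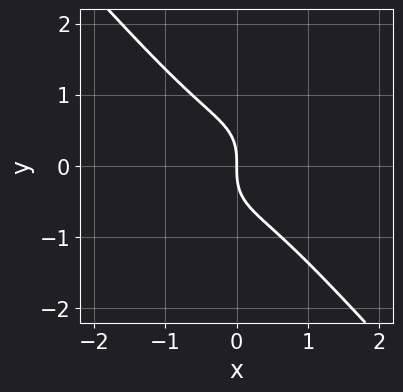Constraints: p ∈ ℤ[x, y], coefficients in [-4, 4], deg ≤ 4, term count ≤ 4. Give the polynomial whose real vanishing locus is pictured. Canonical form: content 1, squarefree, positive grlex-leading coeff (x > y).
3*x^3 + 2*y^3 + 2*x

1. deg p = 3. No degree-2 curve has this shape.
2. Reading off the gridlines: one x-axis crossing is at x = 0; one y-axis crossing is at y = 0.
3. The integer polynomial consistent with all of this is the stated p.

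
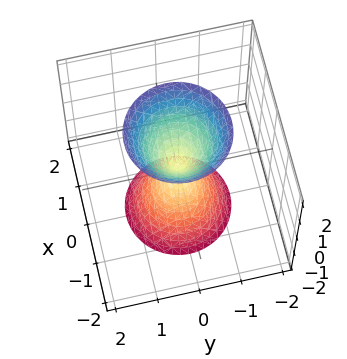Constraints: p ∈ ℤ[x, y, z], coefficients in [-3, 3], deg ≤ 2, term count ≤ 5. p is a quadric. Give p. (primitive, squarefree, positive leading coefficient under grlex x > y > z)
3*x^2 + 3*y^2 - z^2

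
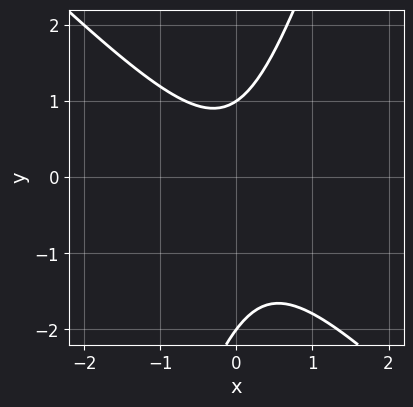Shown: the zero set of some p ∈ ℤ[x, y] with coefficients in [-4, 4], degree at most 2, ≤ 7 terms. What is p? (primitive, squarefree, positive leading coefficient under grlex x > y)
(a) deg p = 2.
(b) Against the integer gridlines: the y-axis gridline crossings are at y ∈ {-2, 1}; no x-intercept at any integer in the box.
(c) Solving for integer coefficients yields p as stated.

3*x^2 + 2*x*y - y^2 - y + 2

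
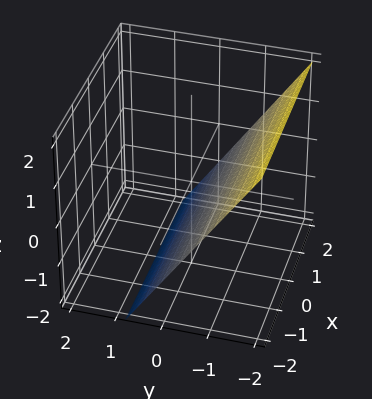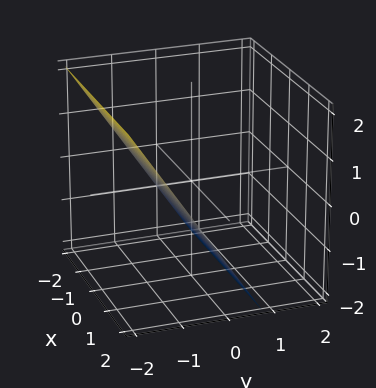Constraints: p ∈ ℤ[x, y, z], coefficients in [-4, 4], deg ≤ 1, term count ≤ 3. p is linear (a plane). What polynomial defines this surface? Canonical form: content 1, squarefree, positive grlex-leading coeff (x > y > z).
3*y + 2*z + 2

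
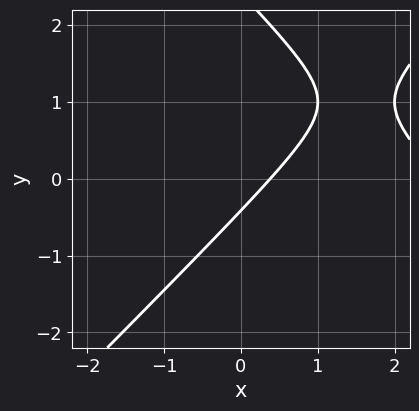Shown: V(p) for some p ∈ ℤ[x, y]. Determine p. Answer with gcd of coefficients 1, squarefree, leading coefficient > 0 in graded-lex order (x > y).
1. The degree is 2 — a generic line meets the curve in up to 2 points.
2. Matching integer coefficients to the picture gives p.

x^2 - y^2 - 3*x + 2*y + 1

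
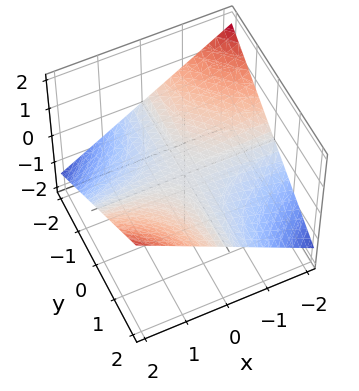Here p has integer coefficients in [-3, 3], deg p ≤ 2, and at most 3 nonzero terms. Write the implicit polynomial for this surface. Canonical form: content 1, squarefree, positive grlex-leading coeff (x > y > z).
x*y - 3*z

(a) The degree is 2 — a hyperbolic paraboloid; a quadric.
(b) Against the integer gridlines: the visible y-axis segment lies entirely on the surface; every point of the x-axis in the box is on the surface; it meets the z-axis at z = 0 (among the integer gridlines).
(c) Matching integer coefficients to the picture gives p.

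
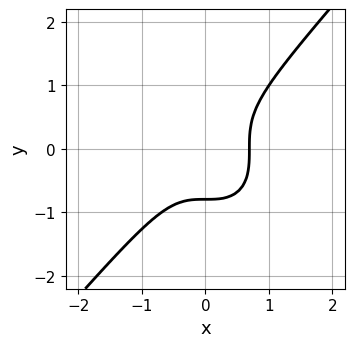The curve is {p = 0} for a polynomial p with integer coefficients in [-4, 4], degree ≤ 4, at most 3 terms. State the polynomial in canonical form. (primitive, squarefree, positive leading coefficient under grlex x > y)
3*x^3 - 2*y^3 - 1

Degree: a generic line meets the curve in up to 3 points, so deg p = 3.
The integer polynomial consistent with all of this is the stated p.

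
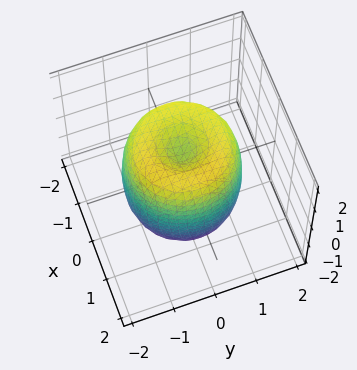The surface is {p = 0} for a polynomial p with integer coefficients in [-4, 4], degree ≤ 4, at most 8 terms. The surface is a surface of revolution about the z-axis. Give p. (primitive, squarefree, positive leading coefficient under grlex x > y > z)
(a) The degree is 4 — no degree-3 surface has this shape.
(b) Symmetries: rotational symmetry about the z-axis ⇒ p depends on x, y only through x² + y².
(c) Observable constraints: a circular section at z = 1 has radius between 1 and 2; among the integer gridlines, it crosses the z-axis at z ∈ {-1, 1}.
(d) Assembling these constraints gives the stated polynomial.

2*x^4 + 4*x^2*y^2 + 2*y^4 - 3*x^2 - 3*y^2 + z^2 - 1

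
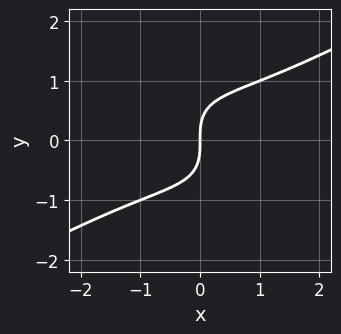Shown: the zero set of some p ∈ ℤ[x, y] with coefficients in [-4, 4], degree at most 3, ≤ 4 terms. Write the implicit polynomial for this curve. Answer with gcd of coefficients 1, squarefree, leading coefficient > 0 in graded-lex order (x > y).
deg p = 3. No degree-2 curve has this shape.
Checking where it meets the axes: it crosses the x-axis at the gridline x = 0; it meets the y-axis at y = 0 (among the integer gridlines).
These observations pin down the coefficients.

x^3 - 2*x*y^2 - 2*y^3 + 3*x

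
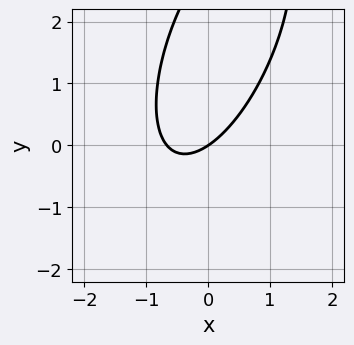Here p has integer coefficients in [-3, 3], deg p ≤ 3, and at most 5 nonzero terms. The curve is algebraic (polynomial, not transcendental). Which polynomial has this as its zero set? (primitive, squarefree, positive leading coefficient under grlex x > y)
3*x^2 - 2*x*y + y^2 + 2*x - 3*y

First, the degree is 2 — a generic line meets the curve in up to 2 points.
Next, checking where it meets the axes: it crosses the x-axis at the gridline x = 0; it meets the y-axis at y = 0 (among the integer gridlines).
Finally, the integer polynomial consistent with all of this is the stated p.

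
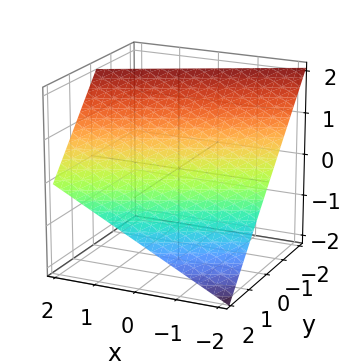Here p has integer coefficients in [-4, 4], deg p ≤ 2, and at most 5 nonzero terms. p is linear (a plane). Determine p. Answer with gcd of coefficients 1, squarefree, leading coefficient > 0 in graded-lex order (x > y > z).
x - 2*y - 2*z + 2

(a) Degree: the surface is flat (a plane), so deg p = 1.
(b) From the visible intercepts: one x-axis crossing is at x = -2; it meets the z-axis at z = 1 (among the integer gridlines).
(c) Together with the visible shape, these determine p as stated. Check: (0, 1, 0) on the y-axis lies on the surface, and p(0, 1, 0) = 0. ✓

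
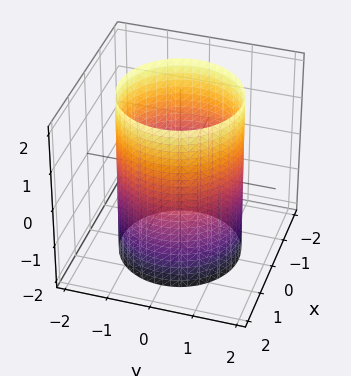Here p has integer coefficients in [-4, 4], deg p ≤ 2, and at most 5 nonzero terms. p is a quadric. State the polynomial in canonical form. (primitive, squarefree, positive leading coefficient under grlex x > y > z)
x^2 + y^2 - 2

(a) deg p = 2. A cylinder; a quadric.
(b) Symmetries: it's symmetric under z → −z, forcing even powers of z; the z-axis is an axis of rotation, so x and y enter only as x² + y².
(c) From the axis intercepts and sections: a circular section at z = 0 has radius between 1 and 2; the surface avoids every integer z-axis point in the box.
(d) Putting this together gives p.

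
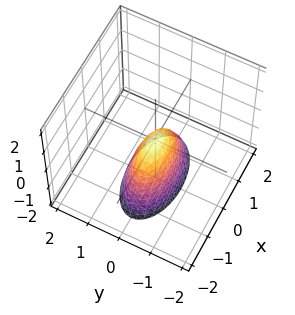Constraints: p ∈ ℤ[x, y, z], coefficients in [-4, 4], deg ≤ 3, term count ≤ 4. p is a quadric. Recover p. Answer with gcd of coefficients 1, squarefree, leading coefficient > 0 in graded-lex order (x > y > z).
1. Degree: a single bowl opening along one axis; a quadric, so deg p = 2.
2. Symmetries: mirror symmetry x ↦ −x ⇒ only even powers of x; mirror symmetry y ↦ −y ⇒ only even powers of y.
3. Reading off the gridlines: it crosses the z-axis at the gridline z = 0; it crosses the x-axis at the gridline x = 0; it meets the y-axis at y = 0 (among the integer gridlines).
4. Putting this together gives p.

x^2 + 3*y^2 + z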